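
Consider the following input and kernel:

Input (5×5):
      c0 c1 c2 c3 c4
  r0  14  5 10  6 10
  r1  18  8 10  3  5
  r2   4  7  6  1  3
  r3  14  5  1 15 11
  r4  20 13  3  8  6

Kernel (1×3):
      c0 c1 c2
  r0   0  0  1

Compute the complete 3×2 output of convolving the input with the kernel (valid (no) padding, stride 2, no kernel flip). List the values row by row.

Output[0,0]: The receptive field on the input at this output position is [14 5 10]. Elementwise product with the kernel and sum: 10·1.
Output[0,1]: The receptive field on the input at this output position is [10 6 10]. Elementwise product with the kernel and sum: 10·1.

10 10
6 3
3 6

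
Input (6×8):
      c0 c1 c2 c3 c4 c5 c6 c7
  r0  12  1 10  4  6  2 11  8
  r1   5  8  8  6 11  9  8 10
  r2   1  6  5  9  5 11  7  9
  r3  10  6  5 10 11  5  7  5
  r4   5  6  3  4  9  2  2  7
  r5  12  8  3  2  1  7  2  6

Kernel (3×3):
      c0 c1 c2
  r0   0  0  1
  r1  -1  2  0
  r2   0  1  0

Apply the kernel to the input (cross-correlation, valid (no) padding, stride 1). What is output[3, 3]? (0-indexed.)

The receptive field on the input at this output position is [10 11 5 / 4 9 2 / 2 1 7]. Elementwise product with the kernel and sum: 5·1 + 4·-1 + 9·2 + 1·1.

20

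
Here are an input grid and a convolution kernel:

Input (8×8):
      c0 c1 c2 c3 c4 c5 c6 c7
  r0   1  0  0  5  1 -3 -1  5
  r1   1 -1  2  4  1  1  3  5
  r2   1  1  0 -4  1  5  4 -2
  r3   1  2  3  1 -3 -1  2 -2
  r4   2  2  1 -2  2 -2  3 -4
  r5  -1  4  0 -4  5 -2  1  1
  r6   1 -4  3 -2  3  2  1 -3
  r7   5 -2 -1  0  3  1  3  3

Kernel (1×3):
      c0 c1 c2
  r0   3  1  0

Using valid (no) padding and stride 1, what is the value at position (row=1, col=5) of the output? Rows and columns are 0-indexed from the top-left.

The receptive field on the input at this output position is [1 3 5]. Elementwise product with the kernel and sum: 1·3 + 3·1.

6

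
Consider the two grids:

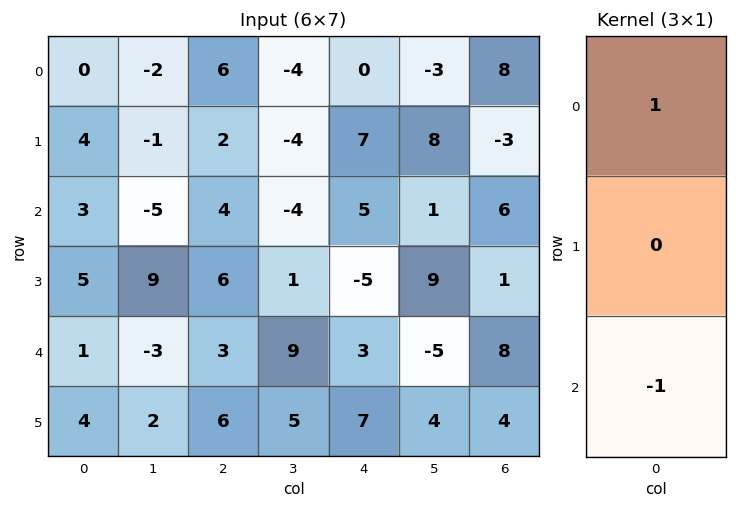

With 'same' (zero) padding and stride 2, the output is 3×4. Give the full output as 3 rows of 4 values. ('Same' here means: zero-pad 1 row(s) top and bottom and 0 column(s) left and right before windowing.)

-4 -2 -7 3
-1 -4 12 -4
1 0 -12 -3

Output[0,0]: The receptive field on the zero-padded input at this output position is [0 / 0 / 4]. Elementwise product with the kernel and sum: 0·1 + 4·-1.
Output[0,1]: The receptive field on the zero-padded input at this output position is [0 / 6 / 2]. Elementwise product with the kernel and sum: 0·1 + 2·-1.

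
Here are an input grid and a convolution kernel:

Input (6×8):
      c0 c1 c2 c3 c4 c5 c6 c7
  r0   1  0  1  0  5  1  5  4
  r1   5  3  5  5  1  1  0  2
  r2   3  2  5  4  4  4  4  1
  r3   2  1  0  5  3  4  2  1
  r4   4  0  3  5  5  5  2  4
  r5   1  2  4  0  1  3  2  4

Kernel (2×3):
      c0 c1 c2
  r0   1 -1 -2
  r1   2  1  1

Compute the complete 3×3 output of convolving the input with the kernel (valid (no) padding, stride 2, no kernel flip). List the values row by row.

17 7 -3
-4 1 4
6 -3 3

Output[0,0]: The receptive field on the input at this output position is [1 0 1 / 5 3 5]. Elementwise product with the kernel and sum: 1·1 + 0·-1 + 1·-2 + 5·2 + 3·1 + 5·1.
Output[0,1]: The receptive field on the input at this output position is [1 0 5 / 5 5 1]. Elementwise product with the kernel and sum: 1·1 + 0·-1 + 5·-2 + 5·2 + 5·1 + 1·1.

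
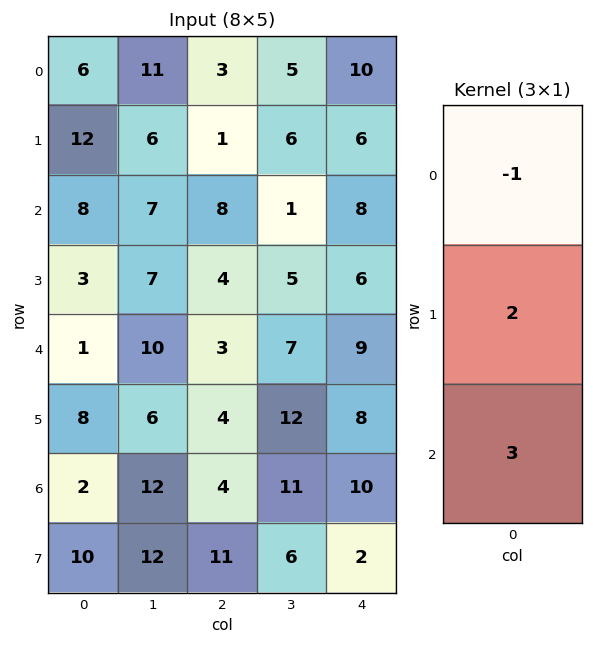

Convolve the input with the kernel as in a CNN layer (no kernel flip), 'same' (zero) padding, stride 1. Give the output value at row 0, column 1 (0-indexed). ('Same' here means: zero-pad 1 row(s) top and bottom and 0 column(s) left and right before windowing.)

40

The receptive field on the zero-padded input at this output position is [0 / 11 / 6]. Elementwise product with the kernel and sum: 0·-1 + 11·2 + 6·3.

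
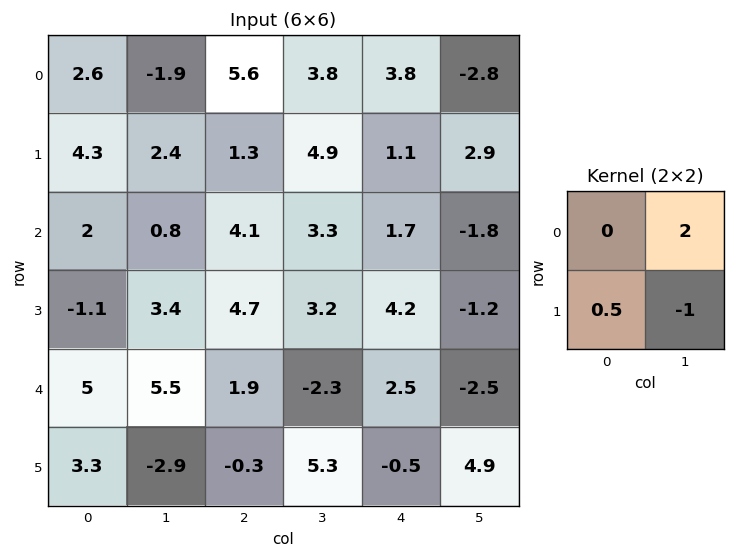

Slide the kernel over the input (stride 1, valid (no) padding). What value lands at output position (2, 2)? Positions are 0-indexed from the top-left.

The receptive field on the input at this output position is [4.1 3.3 / 4.7 3.2]. Elementwise product with the kernel and sum: 3.3·2 + 4.7·0.5 + 3.2·-1.

5.75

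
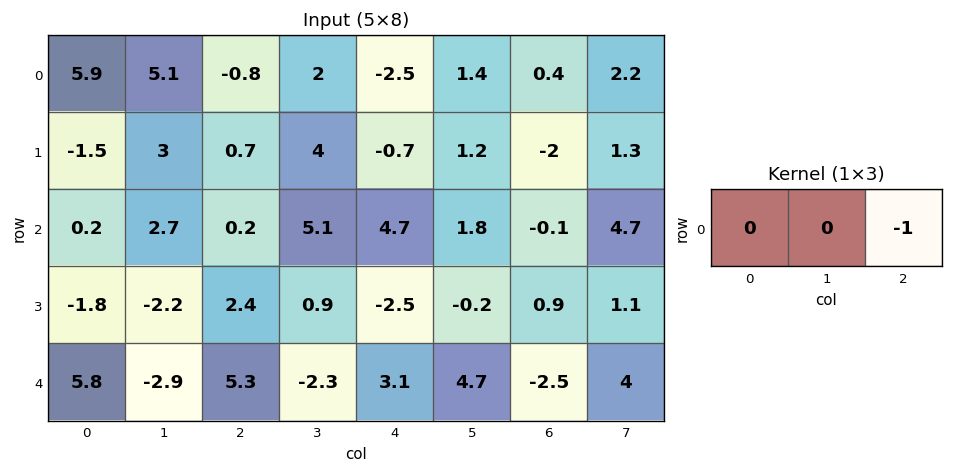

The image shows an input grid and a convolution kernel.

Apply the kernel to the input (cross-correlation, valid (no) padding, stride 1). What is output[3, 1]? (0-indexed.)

The receptive field on the input at this output position is [-2.2 2.4 0.9]. Elementwise product with the kernel and sum: 0.9·-1.

-0.9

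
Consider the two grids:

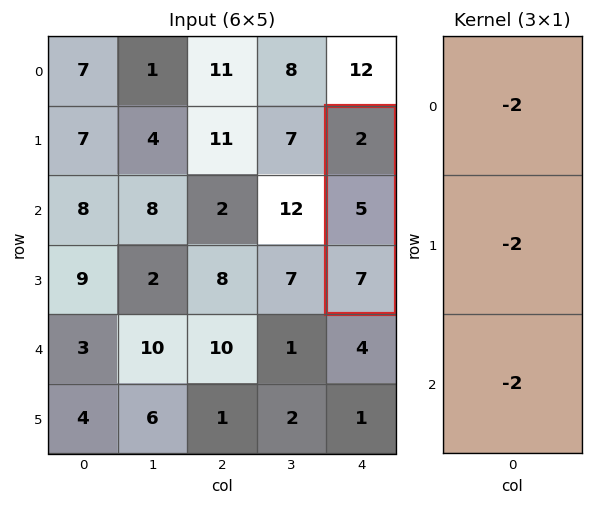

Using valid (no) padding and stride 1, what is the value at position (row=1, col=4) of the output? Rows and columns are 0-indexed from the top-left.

The receptive field on the input at this output position is [2 / 5 / 7]. Elementwise product with the kernel and sum: 2·-2 + 5·-2 + 7·-2.

-28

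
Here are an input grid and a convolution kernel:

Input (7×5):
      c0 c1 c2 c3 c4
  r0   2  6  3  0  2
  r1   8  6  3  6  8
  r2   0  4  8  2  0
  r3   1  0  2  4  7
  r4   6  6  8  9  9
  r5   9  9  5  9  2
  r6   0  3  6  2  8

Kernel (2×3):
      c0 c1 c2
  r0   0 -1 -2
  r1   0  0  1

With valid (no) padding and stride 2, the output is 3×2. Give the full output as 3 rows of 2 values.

Output[0,0]: The receptive field on the input at this output position is [2 6 3 / 8 6 3]. Elementwise product with the kernel and sum: 6·-1 + 3·-2 + 3·1.
Output[0,1]: The receptive field on the input at this output position is [3 0 2 / 3 6 8]. Elementwise product with the kernel and sum: 0·-1 + 2·-2 + 8·1.

-9 4
-18 5
-17 -25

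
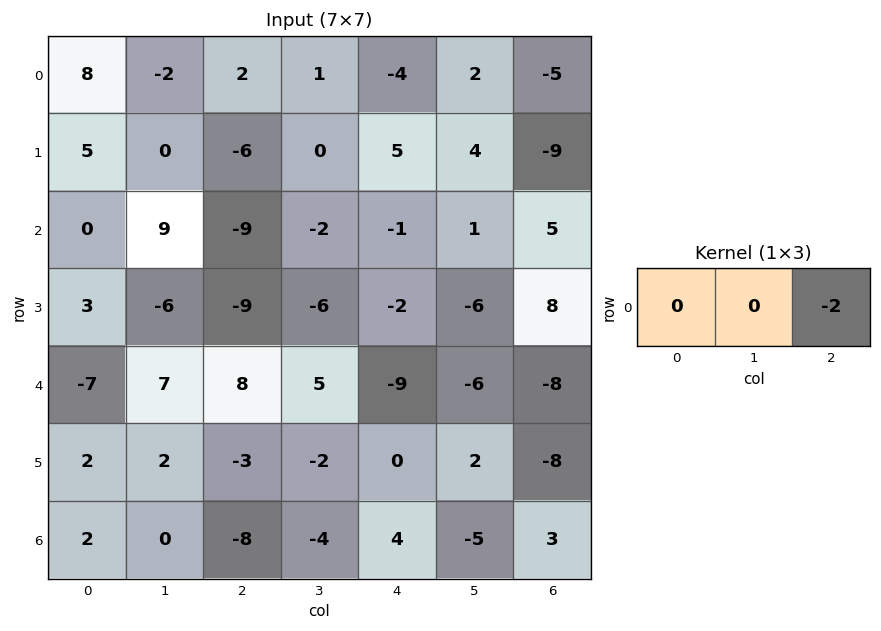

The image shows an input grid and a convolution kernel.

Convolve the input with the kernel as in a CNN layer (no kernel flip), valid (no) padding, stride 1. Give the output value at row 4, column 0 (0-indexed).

The receptive field on the input at this output position is [-7 7 8]. Elementwise product with the kernel and sum: 8·-2.

-16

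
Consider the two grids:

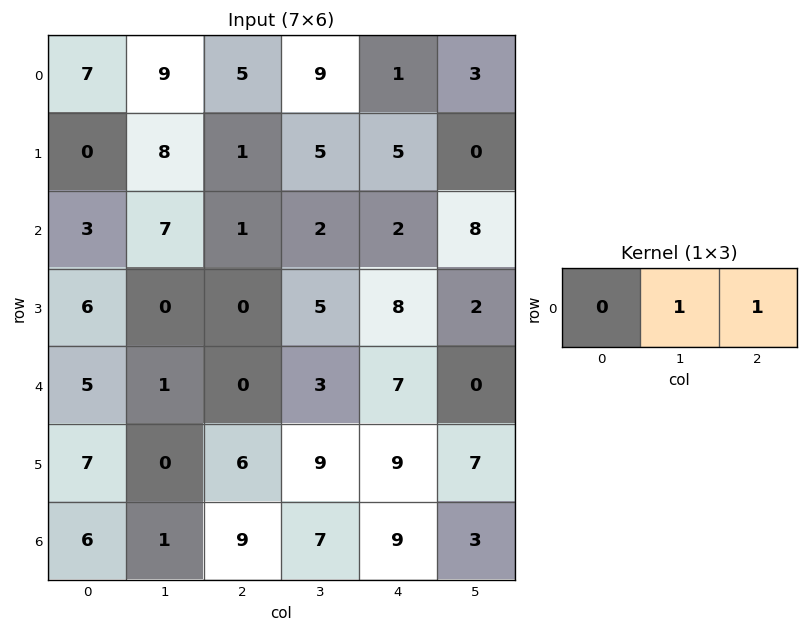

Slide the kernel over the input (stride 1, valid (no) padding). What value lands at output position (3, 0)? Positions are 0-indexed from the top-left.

0

The receptive field on the input at this output position is [6 0 0]. Elementwise product with the kernel and sum: 0·1 + 0·1.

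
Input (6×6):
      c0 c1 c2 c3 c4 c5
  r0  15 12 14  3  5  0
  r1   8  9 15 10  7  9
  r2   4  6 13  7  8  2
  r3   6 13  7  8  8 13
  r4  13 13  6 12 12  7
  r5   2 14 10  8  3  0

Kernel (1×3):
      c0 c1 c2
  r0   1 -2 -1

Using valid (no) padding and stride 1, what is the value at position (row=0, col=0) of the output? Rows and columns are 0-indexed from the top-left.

The receptive field on the input at this output position is [15 12 14]. Elementwise product with the kernel and sum: 15·1 + 12·-2 + 14·-1.

-23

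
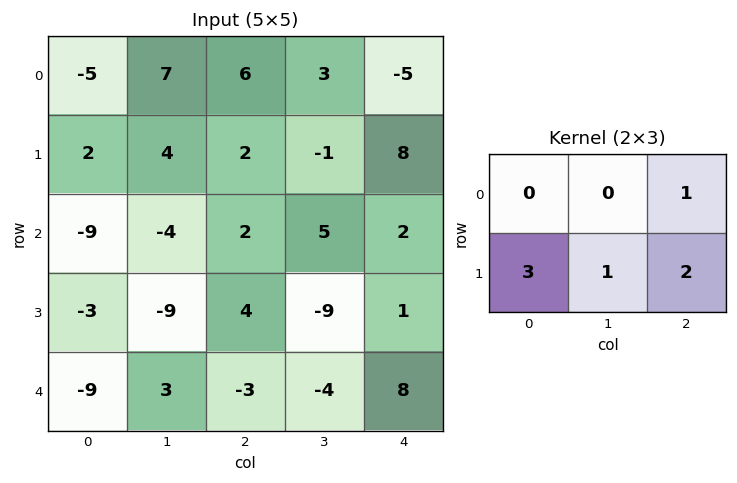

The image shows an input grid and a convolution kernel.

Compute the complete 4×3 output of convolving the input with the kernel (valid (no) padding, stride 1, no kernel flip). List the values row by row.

Output[0,0]: The receptive field on the input at this output position is [-5 7 6 / 2 4 2]. Elementwise product with the kernel and sum: 6·1 + 2·3 + 4·1 + 2·2.
Output[0,1]: The receptive field on the input at this output position is [7 6 3 / 4 2 -1]. Elementwise product with the kernel and sum: 3·1 + 4·3 + 2·1 + -1·2.

20 15 16
-25 -1 23
-8 -36 7
-26 -11 4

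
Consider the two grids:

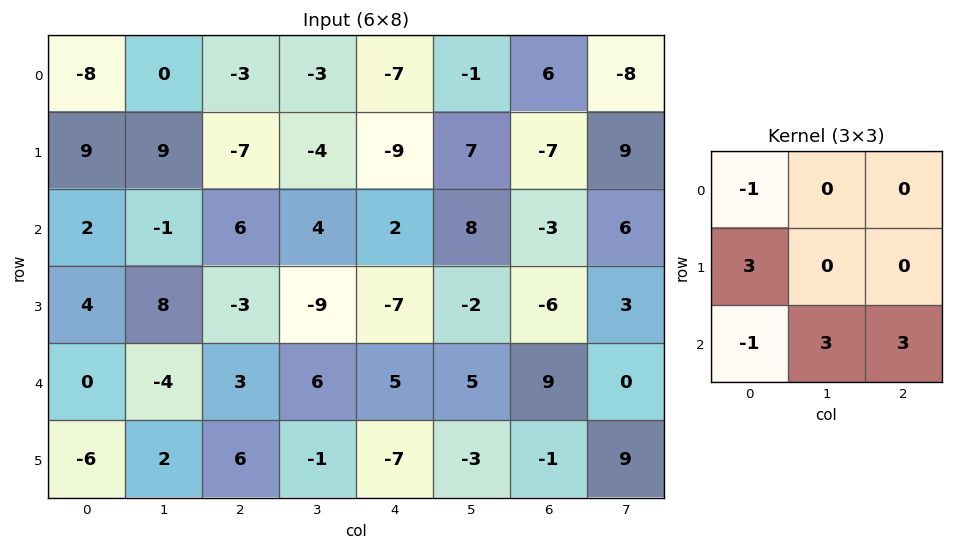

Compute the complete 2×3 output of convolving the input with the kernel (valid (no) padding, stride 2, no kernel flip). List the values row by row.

Output[0,0]: The receptive field on the input at this output position is [-8 0 -3 / 9 9 -7 / 2 -1 6]. Elementwise product with the kernel and sum: -8·-1 + 9·3 + 2·-1 + -1·3 + 6·3.
Output[0,1]: The receptive field on the input at this output position is [-3 -3 -7 / -7 -4 -9 / 6 4 2]. Elementwise product with the kernel and sum: -3·-1 + -7·3 + 6·-1 + 4·3 + 2·3.

48 -6 -7
7 15 14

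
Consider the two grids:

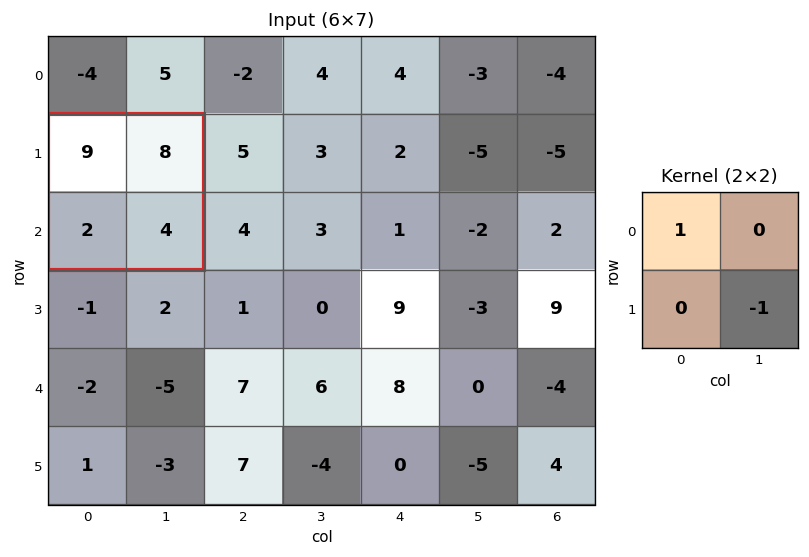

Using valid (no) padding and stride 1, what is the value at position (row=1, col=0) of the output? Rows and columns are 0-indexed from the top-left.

The receptive field on the input at this output position is [9 8 / 2 4]. Elementwise product with the kernel and sum: 9·1 + 4·-1.

5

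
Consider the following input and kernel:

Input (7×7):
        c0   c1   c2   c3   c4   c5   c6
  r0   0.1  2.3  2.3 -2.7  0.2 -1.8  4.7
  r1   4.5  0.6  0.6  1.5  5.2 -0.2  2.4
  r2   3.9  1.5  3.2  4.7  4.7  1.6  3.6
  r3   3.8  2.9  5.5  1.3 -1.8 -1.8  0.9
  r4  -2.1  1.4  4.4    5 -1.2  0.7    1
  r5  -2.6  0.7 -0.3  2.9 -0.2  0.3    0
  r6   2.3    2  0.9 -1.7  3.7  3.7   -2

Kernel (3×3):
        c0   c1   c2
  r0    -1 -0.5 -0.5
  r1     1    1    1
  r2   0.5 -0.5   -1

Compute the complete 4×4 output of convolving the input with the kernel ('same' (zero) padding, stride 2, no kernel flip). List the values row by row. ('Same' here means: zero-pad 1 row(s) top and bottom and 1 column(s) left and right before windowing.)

Output[0,0]: The receptive field on the zero-padded input at this output position is [0 0 0 / 0 0.1 2.3 / 0 4.5 0.6]. Elementwise product with the kernel and sum: 0·-1 + 0·-0.5 + 0·-0.5 + 0·1 + 0.1·1 + 2.3·1 + 0·0.5 + 4.5·-0.5 + 0.6·-1.

-0.45 0.4 -5.95 1.6
-1.95 5.15 10.35 2.85
-3.45 2.1 6.25 3.2
5.25 -0.8 2.75 1.4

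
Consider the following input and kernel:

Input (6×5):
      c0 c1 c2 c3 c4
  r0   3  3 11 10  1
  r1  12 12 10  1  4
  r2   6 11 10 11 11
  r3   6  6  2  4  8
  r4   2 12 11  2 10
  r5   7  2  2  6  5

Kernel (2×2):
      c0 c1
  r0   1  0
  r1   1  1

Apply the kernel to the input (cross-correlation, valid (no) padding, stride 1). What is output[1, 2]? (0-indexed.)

The receptive field on the input at this output position is [10 1 / 10 11]. Elementwise product with the kernel and sum: 10·1 + 10·1 + 11·1.

31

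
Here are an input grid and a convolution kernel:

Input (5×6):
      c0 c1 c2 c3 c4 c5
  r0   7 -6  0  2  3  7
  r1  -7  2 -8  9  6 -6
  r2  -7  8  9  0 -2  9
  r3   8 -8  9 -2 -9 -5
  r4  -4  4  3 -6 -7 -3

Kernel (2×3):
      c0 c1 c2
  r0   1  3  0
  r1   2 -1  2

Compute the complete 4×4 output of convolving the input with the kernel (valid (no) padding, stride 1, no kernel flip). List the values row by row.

-43 24 -7 11
-5 -15 33 47
59 6 11 -11
-22 12 1 -40

Output[0,0]: The receptive field on the input at this output position is [7 -6 0 / -7 2 -8]. Elementwise product with the kernel and sum: 7·1 + -6·3 + -7·2 + 2·-1 + -8·2.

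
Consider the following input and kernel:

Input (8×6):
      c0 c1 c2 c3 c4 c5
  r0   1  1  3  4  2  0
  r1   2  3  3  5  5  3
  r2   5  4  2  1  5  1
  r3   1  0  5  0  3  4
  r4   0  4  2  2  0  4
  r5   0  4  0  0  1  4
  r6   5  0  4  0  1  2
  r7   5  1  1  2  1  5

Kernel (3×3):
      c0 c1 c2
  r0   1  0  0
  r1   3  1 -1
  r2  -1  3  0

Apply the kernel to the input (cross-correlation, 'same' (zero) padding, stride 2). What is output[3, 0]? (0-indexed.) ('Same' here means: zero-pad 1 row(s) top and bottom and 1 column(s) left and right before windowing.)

The receptive field on the zero-padded input at this output position is [0 0 4 / 0 5 0 / 0 5 1]. Elementwise product with the kernel and sum: 0·1 + 0·3 + 5·1 + 0·-1 + 0·-1 + 5·3.

20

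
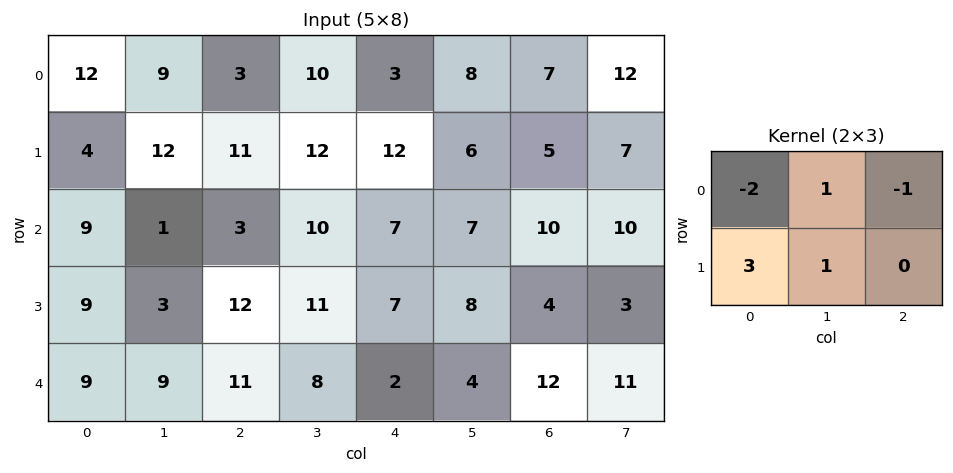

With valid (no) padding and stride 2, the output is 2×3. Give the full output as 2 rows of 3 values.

Output[0,0]: The receptive field on the input at this output position is [12 9 3 / 4 12 11]. Elementwise product with the kernel and sum: 12·-2 + 9·1 + 3·-1 + 4·3 + 12·1.
Output[0,1]: The receptive field on the input at this output position is [3 10 3 / 11 12 12]. Elementwise product with the kernel and sum: 3·-2 + 10·1 + 3·-1 + 11·3 + 12·1.

6 46 37
10 44 12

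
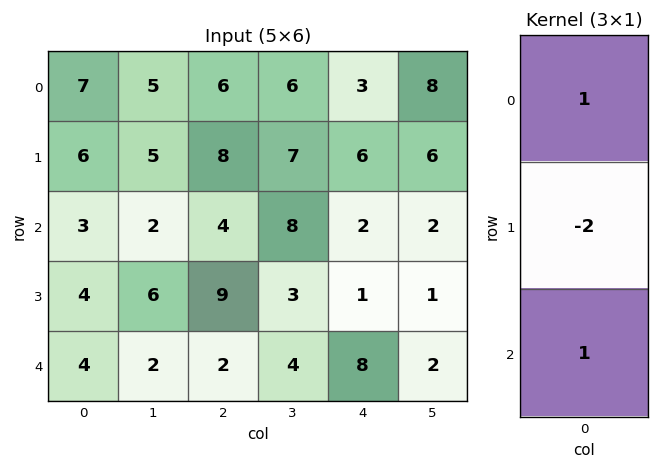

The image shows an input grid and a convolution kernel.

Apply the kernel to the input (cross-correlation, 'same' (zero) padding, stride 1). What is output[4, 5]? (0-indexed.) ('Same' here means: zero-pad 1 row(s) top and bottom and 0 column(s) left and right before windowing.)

-3

The receptive field on the zero-padded input at this output position is [1 / 2 / 0]. Elementwise product with the kernel and sum: 1·1 + 2·-2 + 0·1.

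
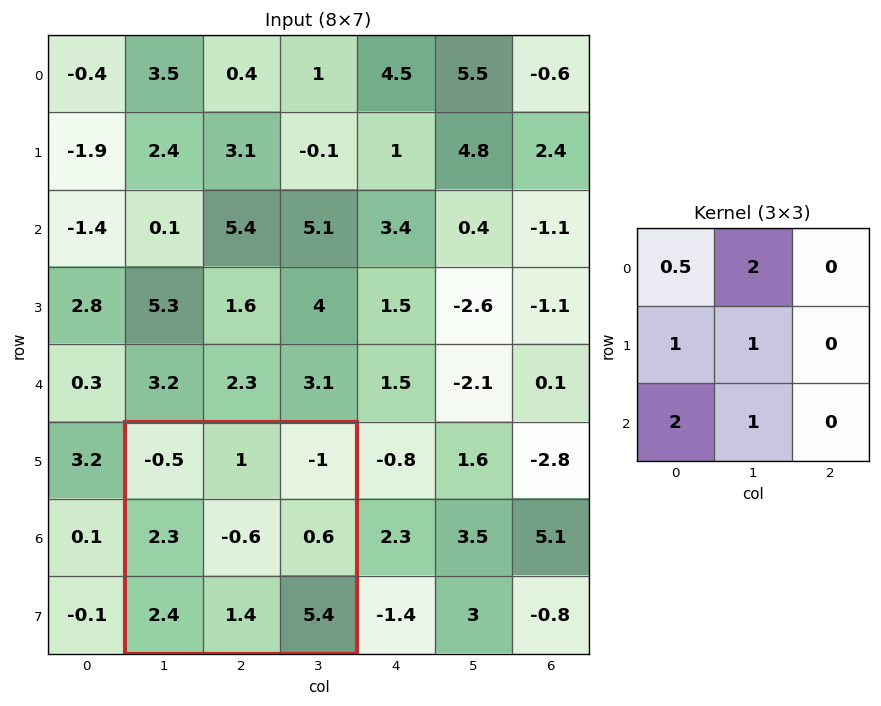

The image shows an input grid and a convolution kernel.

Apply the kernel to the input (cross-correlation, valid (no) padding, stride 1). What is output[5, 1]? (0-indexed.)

9.65

The receptive field on the input at this output position is [-0.5 1 -1 / 2.3 -0.6 0.6 / 2.4 1.4 5.4]. Elementwise product with the kernel and sum: -0.5·0.5 + 1·2 + 2.3·1 + -0.6·1 + 2.4·2 + 1.4·1.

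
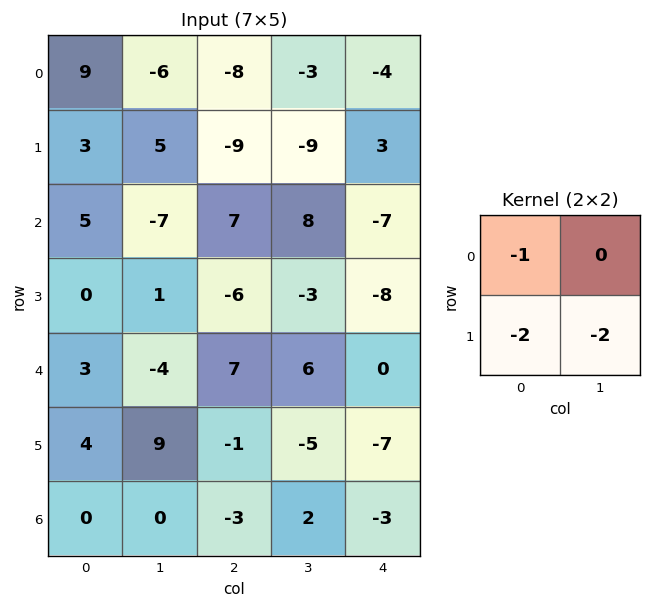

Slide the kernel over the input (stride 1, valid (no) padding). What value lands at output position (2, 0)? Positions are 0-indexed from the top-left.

The receptive field on the input at this output position is [5 -7 / 0 1]. Elementwise product with the kernel and sum: 5·-1 + 0·-2 + 1·-2.

-7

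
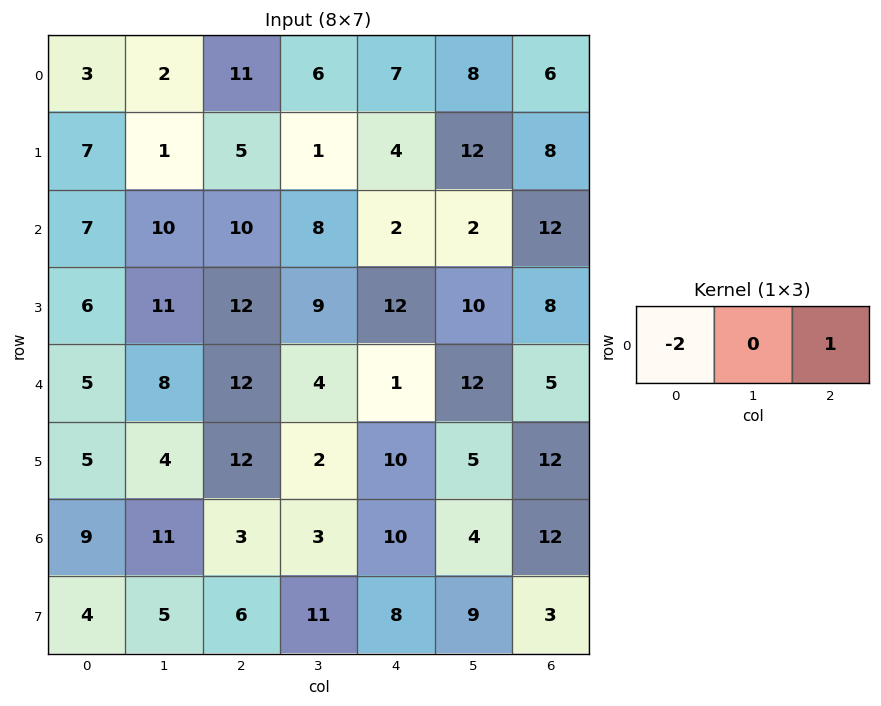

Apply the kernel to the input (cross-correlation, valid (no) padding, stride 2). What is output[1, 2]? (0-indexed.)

8

The receptive field on the input at this output position is [2 2 12]. Elementwise product with the kernel and sum: 2·-2 + 12·1.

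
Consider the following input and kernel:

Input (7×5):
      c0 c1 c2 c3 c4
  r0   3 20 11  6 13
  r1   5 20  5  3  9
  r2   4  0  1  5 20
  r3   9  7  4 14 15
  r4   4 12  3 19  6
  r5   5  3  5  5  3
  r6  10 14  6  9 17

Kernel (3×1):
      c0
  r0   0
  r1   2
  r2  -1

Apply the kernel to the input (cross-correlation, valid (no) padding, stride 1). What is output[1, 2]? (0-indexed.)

The receptive field on the input at this output position is [5 / 1 / 4]. Elementwise product with the kernel and sum: 1·2 + 4·-1.

-2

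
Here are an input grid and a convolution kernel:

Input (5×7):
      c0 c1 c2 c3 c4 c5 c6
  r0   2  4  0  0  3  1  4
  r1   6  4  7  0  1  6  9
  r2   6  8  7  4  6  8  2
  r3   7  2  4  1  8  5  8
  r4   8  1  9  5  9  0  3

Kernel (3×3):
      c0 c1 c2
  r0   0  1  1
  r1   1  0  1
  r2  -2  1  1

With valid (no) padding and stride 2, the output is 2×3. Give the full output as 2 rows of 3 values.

20 7 13
20 18 11

Output[0,0]: The receptive field on the input at this output position is [2 4 0 / 6 4 7 / 6 8 7]. Elementwise product with the kernel and sum: 4·1 + 0·1 + 6·1 + 7·1 + 6·-2 + 8·1 + 7·1.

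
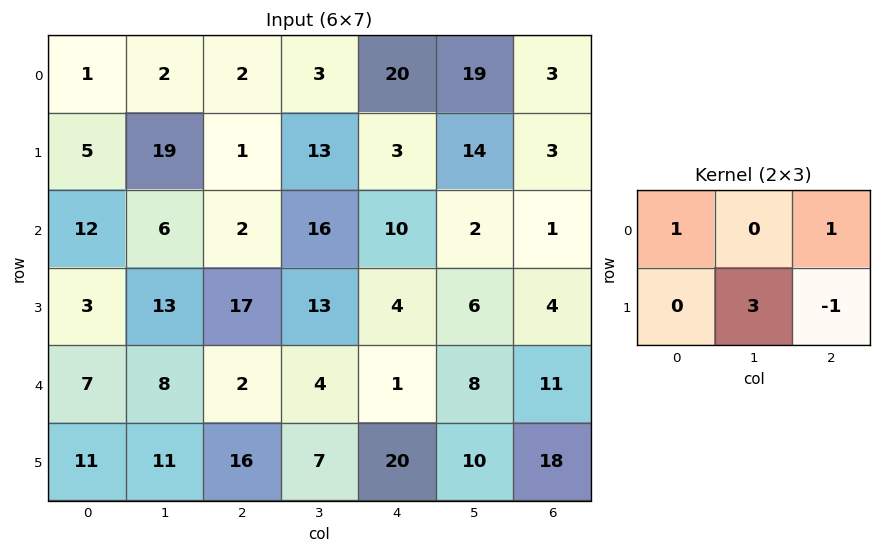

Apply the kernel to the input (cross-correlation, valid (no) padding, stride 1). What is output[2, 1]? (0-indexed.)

60

The receptive field on the input at this output position is [6 2 16 / 13 17 13]. Elementwise product with the kernel and sum: 6·1 + 16·1 + 17·3 + 13·-1.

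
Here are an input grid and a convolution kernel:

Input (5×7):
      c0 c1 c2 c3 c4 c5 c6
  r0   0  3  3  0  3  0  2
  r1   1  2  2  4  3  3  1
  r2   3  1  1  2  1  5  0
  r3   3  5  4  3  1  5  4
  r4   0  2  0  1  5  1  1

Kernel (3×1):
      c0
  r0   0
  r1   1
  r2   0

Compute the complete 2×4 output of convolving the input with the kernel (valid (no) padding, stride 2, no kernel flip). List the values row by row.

1 2 3 1
3 4 1 4

Output[0,0]: The receptive field on the input at this output position is [0 / 1 / 3]. Elementwise product with the kernel and sum: 1·1.
Output[0,1]: The receptive field on the input at this output position is [3 / 2 / 1]. Elementwise product with the kernel and sum: 2·1.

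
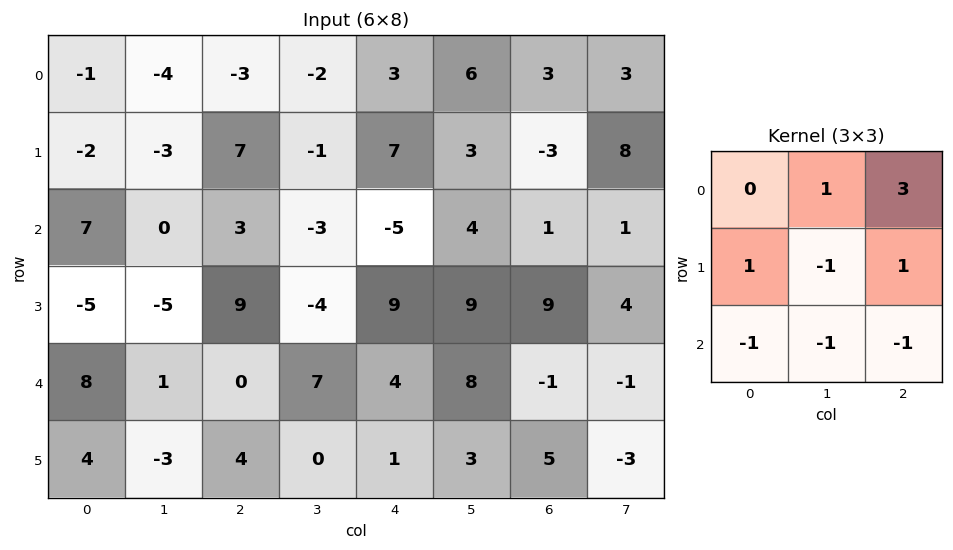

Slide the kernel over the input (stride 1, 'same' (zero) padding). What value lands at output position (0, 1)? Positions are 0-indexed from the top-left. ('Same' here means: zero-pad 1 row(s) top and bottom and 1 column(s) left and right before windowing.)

The receptive field on the zero-padded input at this output position is [0 0 0 / -1 -4 -3 / -2 -3 7]. Elementwise product with the kernel and sum: 0·1 + 0·3 + -1·1 + -4·-1 + -3·1 + -2·-1 + -3·-1 + 7·-1.

-2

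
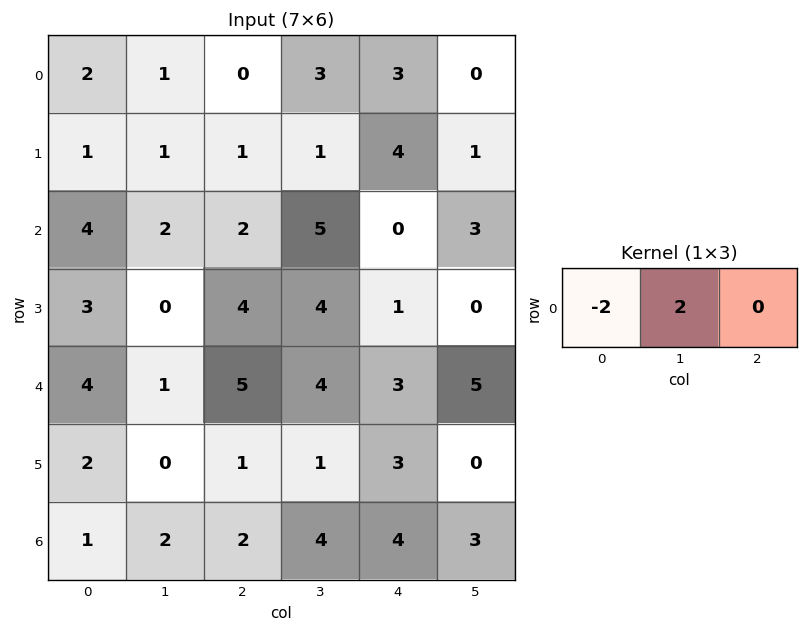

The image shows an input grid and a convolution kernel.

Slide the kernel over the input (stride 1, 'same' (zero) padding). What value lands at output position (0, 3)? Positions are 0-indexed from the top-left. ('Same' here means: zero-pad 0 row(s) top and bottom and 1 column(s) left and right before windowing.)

6

The receptive field on the zero-padded input at this output position is [0 3 3]. Elementwise product with the kernel and sum: 0·-2 + 3·2.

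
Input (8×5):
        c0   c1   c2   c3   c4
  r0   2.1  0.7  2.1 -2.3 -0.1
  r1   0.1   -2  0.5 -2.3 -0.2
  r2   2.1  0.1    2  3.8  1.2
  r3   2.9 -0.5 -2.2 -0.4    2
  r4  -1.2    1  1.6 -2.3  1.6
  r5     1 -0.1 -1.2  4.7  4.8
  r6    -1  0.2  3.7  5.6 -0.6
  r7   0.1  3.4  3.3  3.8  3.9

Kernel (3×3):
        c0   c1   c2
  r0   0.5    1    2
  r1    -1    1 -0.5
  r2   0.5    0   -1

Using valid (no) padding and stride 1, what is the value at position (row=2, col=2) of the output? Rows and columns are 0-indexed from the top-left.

7.2

The receptive field on the input at this output position is [2 3.8 1.2 / -2.2 -0.4 2 / 1.6 -2.3 1.6]. Elementwise product with the kernel and sum: 2·0.5 + 3.8·1 + 1.2·2 + -2.2·-1 + -0.4·1 + 2·-0.5 + 1.6·0.5 + 1.6·-1.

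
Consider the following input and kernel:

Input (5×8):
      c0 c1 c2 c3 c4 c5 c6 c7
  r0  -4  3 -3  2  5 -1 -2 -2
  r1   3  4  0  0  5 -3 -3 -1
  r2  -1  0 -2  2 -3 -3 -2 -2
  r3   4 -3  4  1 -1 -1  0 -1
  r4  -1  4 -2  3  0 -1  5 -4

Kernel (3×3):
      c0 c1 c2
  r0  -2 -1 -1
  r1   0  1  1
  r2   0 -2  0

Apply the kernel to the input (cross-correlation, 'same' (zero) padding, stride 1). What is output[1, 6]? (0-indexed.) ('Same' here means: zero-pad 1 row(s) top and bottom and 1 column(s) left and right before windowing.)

The receptive field on the zero-padded input at this output position is [-1 -2 -2 / -3 -3 -1 / -3 -2 -2]. Elementwise product with the kernel and sum: -1·-2 + -2·-1 + -2·-1 + -3·1 + -1·1 + -2·-2.

6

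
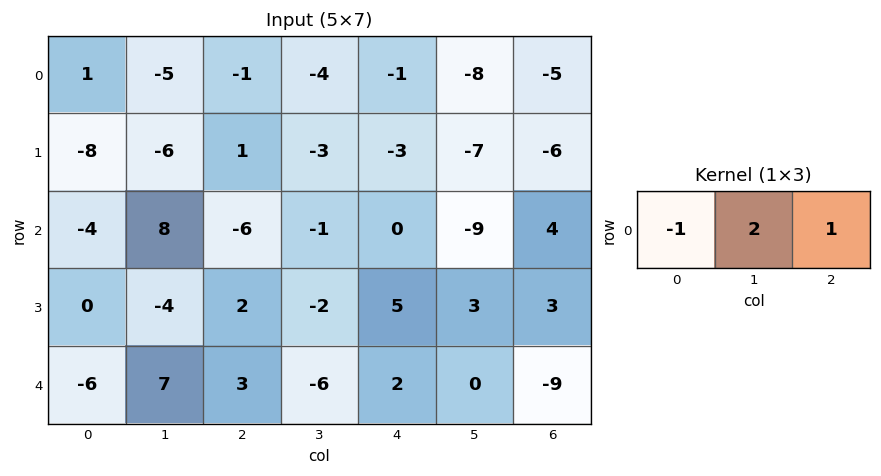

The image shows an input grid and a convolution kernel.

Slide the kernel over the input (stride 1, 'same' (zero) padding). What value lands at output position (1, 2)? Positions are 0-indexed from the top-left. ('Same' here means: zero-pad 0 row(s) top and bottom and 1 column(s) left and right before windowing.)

The receptive field on the zero-padded input at this output position is [-6 1 -3]. Elementwise product with the kernel and sum: -6·-1 + 1·2 + -3·1.

5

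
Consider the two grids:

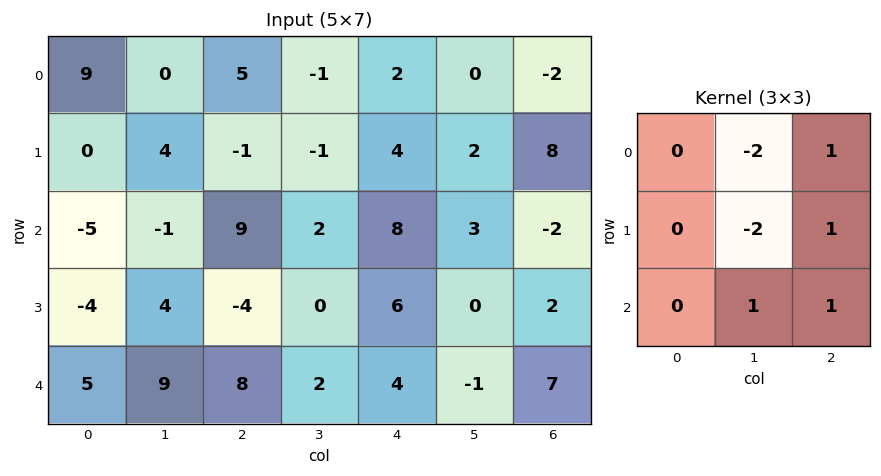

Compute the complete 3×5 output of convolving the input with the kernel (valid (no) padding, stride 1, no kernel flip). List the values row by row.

Output[0,0]: The receptive field on the input at this output position is [9 0 5 / 0 4 -1 / -5 -1 9]. Elementwise product with the kernel and sum: 0·-2 + 5·1 + 4·-2 + -1·1 + -1·1 + 9·1.

4 1 20 1 3
2 -19 16 -13 -2
16 2 16 -22 0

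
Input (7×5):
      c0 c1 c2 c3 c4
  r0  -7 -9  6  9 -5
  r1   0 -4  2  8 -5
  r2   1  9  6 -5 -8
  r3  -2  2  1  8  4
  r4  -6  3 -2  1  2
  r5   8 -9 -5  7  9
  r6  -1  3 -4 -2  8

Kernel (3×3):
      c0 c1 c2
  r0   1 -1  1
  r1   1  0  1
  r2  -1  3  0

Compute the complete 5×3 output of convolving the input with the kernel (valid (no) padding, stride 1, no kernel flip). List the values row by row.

36 7 -32
21 7 10
12 -1 13
-46 7 23
2 -11 1

Output[0,0]: The receptive field on the input at this output position is [-7 -9 6 / 0 -4 2 / 1 9 6]. Elementwise product with the kernel and sum: -7·1 + -9·-1 + 6·1 + 0·1 + 2·1 + 1·-1 + 9·3.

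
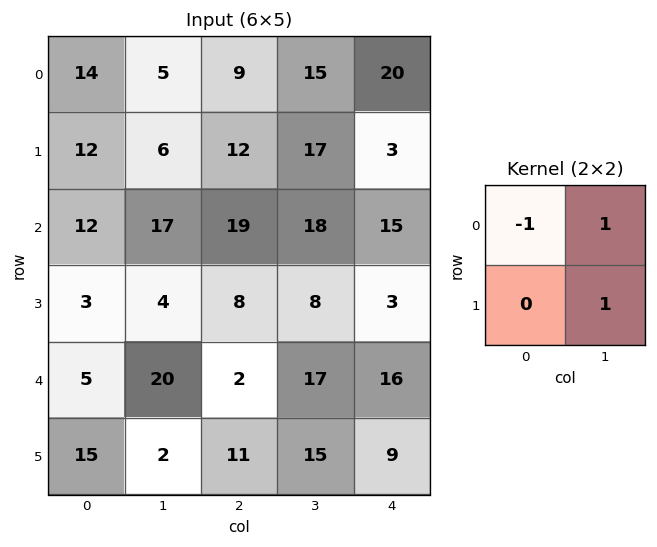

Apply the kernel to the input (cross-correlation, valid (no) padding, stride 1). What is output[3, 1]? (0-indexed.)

6

The receptive field on the input at this output position is [4 8 / 20 2]. Elementwise product with the kernel and sum: 4·-1 + 8·1 + 2·1.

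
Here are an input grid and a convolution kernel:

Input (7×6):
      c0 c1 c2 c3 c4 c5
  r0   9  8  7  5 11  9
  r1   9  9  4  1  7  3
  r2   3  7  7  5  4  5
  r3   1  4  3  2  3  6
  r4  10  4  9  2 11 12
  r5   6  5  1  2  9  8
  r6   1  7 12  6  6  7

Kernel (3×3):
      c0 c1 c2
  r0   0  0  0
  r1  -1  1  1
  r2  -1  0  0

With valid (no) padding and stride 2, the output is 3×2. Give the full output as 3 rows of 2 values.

1 -3
-4 -7
-1 -2

Output[0,0]: The receptive field on the input at this output position is [9 8 7 / 9 9 4 / 3 7 7]. Elementwise product with the kernel and sum: 9·-1 + 9·1 + 4·1 + 3·-1.
Output[0,1]: The receptive field on the input at this output position is [7 5 11 / 4 1 7 / 7 5 4]. Elementwise product with the kernel and sum: 4·-1 + 1·1 + 7·1 + 7·-1.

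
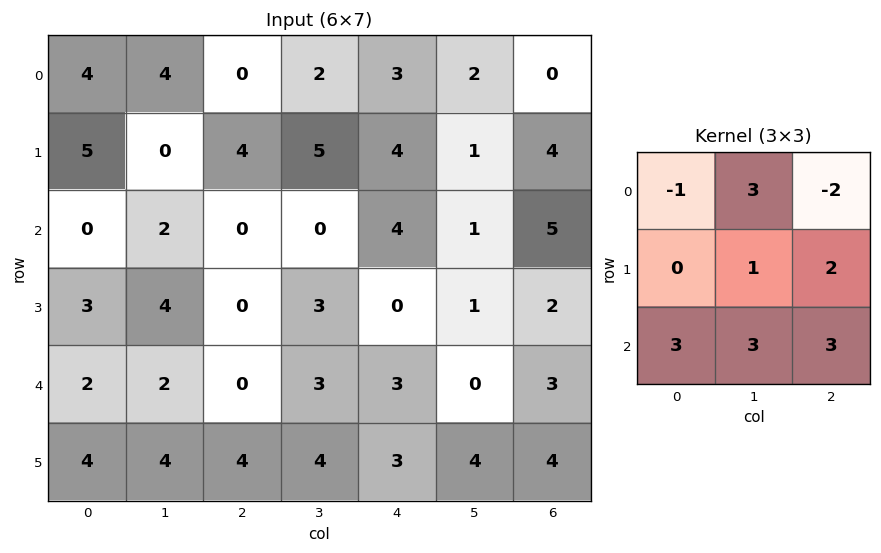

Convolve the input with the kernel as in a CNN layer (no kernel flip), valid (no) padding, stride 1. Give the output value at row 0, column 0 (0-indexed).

The receptive field on the input at this output position is [4 4 0 / 5 0 4 / 0 2 0]. Elementwise product with the kernel and sum: 4·-1 + 4·3 + 0·-2 + 0·1 + 4·2 + 0·3 + 2·3 + 0·3.

22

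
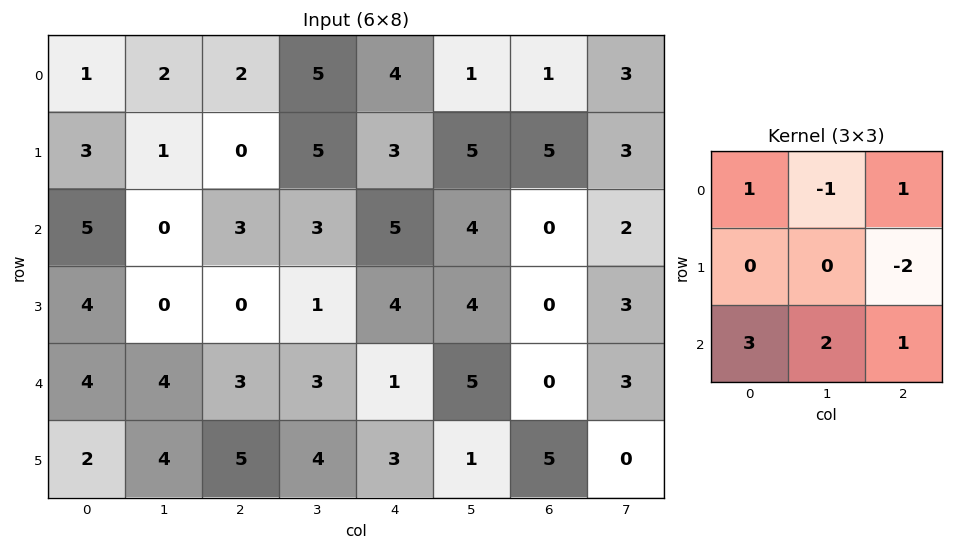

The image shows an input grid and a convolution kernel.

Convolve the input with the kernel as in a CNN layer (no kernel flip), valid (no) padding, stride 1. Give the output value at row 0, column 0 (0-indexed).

19

The receptive field on the input at this output position is [1 2 2 / 3 1 0 / 5 0 3]. Elementwise product with the kernel and sum: 1·1 + 2·-1 + 2·1 + 0·-2 + 5·3 + 0·2 + 3·1.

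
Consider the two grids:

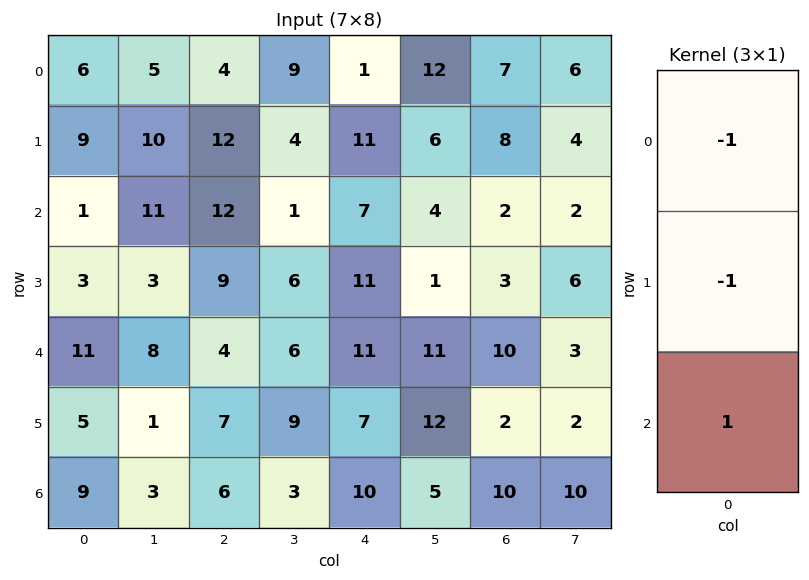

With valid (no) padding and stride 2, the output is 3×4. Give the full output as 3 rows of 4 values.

-14 -4 -5 -13
7 -17 -7 5
-7 -5 -8 -2

Output[0,0]: The receptive field on the input at this output position is [6 / 9 / 1]. Elementwise product with the kernel and sum: 6·-1 + 9·-1 + 1·1.
Output[0,1]: The receptive field on the input at this output position is [4 / 12 / 12]. Elementwise product with the kernel and sum: 4·-1 + 12·-1 + 12·1.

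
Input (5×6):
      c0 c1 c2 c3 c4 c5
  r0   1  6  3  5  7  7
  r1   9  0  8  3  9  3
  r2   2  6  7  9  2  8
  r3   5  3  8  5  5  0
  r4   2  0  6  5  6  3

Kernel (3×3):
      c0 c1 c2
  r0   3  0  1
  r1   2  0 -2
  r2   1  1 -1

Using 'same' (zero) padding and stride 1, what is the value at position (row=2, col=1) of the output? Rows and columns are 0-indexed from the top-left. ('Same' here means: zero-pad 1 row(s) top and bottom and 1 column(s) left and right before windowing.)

25

The receptive field on the zero-padded input at this output position is [9 0 8 / 2 6 7 / 5 3 8]. Elementwise product with the kernel and sum: 9·3 + 8·1 + 2·2 + 7·-2 + 5·1 + 3·1 + 8·-1.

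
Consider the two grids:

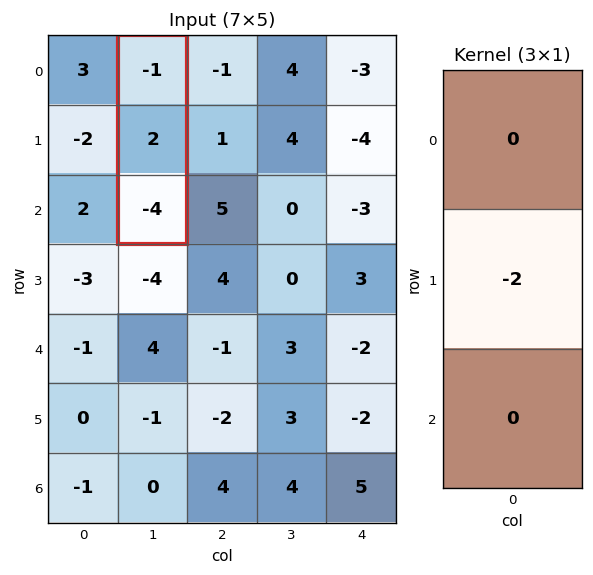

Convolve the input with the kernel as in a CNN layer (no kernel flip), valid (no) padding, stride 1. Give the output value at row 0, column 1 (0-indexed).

The receptive field on the input at this output position is [-1 / 2 / -4]. Elementwise product with the kernel and sum: 2·-2.

-4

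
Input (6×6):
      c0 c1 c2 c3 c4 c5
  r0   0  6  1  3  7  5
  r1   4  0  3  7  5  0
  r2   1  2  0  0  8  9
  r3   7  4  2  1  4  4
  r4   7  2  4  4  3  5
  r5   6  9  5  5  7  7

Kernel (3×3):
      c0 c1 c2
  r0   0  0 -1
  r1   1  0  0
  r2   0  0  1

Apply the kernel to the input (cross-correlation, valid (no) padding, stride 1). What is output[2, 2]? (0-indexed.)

The receptive field on the input at this output position is [0 0 8 / 2 1 4 / 4 4 3]. Elementwise product with the kernel and sum: 8·-1 + 2·1 + 3·1.

-3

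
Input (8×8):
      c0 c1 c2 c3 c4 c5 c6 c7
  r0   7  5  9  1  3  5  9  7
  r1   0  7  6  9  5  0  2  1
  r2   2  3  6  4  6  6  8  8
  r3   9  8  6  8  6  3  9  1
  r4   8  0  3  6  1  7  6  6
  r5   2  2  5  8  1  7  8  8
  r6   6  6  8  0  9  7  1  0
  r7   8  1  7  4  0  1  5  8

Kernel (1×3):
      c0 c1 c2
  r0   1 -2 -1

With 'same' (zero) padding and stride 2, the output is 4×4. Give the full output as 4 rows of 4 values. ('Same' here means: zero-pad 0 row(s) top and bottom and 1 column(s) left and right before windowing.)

-19 -14 -10 -20
-7 -13 -14 -18
-16 -12 -3 -11
-18 -10 -25 5

Output[0,0]: The receptive field on the zero-padded input at this output position is [0 7 5]. Elementwise product with the kernel and sum: 0·1 + 7·-2 + 5·-1.
Output[0,1]: The receptive field on the zero-padded input at this output position is [5 9 1]. Elementwise product with the kernel and sum: 5·1 + 9·-2 + 1·-1.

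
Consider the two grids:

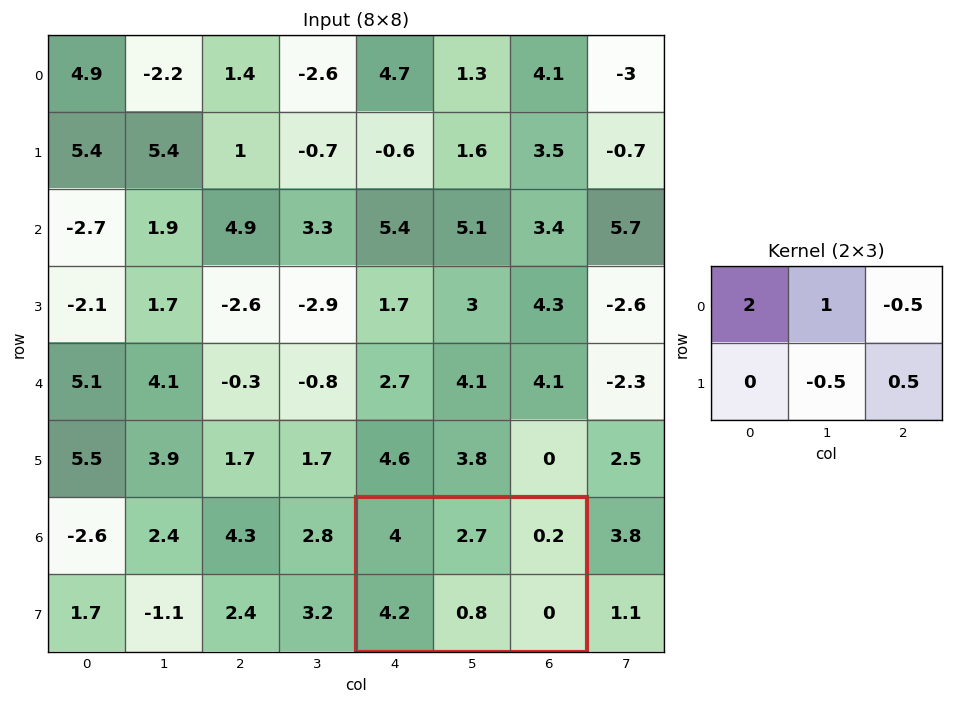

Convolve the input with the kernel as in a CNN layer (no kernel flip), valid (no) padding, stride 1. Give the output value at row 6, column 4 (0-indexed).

The receptive field on the input at this output position is [4 2.7 0.2 / 4.2 0.8 0]. Elementwise product with the kernel and sum: 4·2 + 2.7·1 + 0.2·-0.5 + 0.8·-0.5 + 0·0.5.

10.2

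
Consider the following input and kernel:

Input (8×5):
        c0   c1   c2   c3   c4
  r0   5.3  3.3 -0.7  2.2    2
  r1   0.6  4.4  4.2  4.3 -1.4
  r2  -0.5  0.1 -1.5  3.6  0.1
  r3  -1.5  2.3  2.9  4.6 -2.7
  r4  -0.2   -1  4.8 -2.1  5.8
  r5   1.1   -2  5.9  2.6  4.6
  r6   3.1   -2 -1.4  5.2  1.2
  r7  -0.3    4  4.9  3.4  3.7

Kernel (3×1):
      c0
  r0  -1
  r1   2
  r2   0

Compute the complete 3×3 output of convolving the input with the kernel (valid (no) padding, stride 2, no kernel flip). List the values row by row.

-4.1 9.1 -4.8
-2.5 7.3 -5.5
2.4 7 3.4

Output[0,0]: The receptive field on the input at this output position is [5.3 / 0.6 / -0.5]. Elementwise product with the kernel and sum: 5.3·-1 + 0.6·2.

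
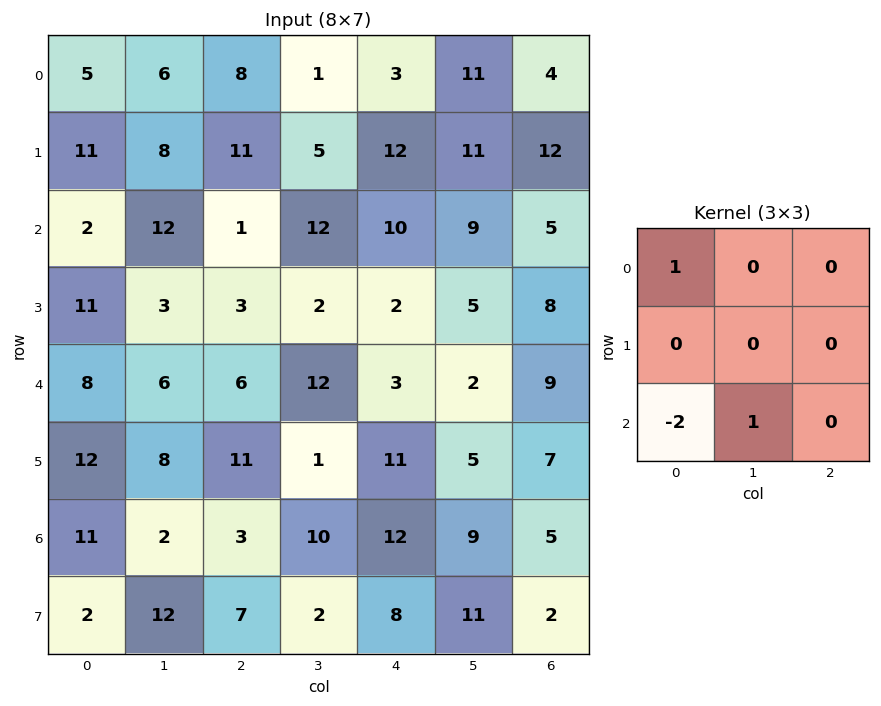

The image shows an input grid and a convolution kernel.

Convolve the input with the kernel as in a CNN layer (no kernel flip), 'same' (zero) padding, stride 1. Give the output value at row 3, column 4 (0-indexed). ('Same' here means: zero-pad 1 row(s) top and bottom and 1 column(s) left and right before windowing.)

-9

The receptive field on the zero-padded input at this output position is [12 10 9 / 2 2 5 / 12 3 2]. Elementwise product with the kernel and sum: 12·1 + 12·-2 + 3·1.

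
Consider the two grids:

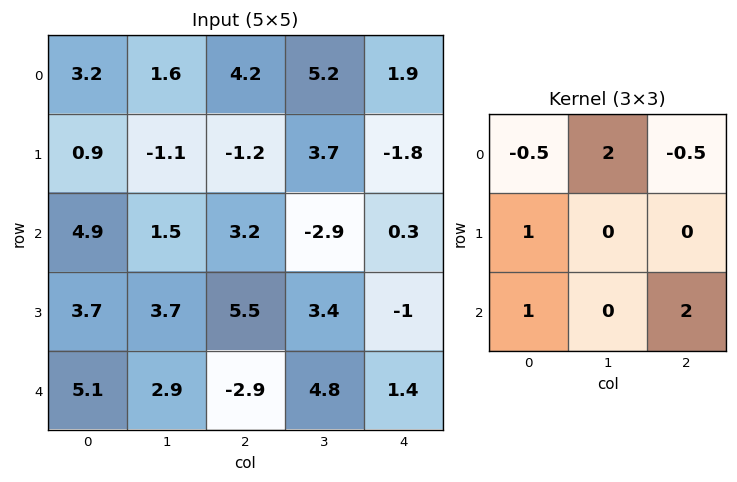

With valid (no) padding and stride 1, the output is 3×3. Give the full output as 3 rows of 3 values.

11.7 -0.4 9.95
17.55 8.3 15.6
1.95 23.3 -2.15

Output[0,0]: The receptive field on the input at this output position is [3.2 1.6 4.2 / 0.9 -1.1 -1.2 / 4.9 1.5 3.2]. Elementwise product with the kernel and sum: 3.2·-0.5 + 1.6·2 + 4.2·-0.5 + 0.9·1 + 4.9·1 + 3.2·2.
Output[0,1]: The receptive field on the input at this output position is [1.6 4.2 5.2 / -1.1 -1.2 3.7 / 1.5 3.2 -2.9]. Elementwise product with the kernel and sum: 1.6·-0.5 + 4.2·2 + 5.2·-0.5 + -1.1·1 + 1.5·1 + -2.9·2.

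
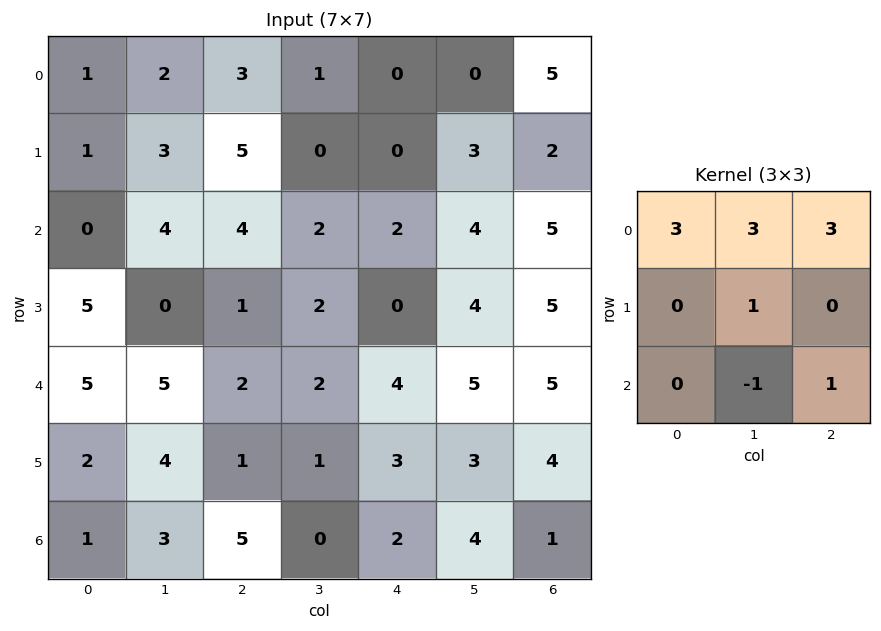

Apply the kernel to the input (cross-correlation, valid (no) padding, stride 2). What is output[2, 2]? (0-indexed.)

The receptive field on the input at this output position is [4 5 5 / 3 3 4 / 2 4 1]. Elementwise product with the kernel and sum: 4·3 + 5·3 + 5·3 + 3·1 + 4·-1 + 1·1.

42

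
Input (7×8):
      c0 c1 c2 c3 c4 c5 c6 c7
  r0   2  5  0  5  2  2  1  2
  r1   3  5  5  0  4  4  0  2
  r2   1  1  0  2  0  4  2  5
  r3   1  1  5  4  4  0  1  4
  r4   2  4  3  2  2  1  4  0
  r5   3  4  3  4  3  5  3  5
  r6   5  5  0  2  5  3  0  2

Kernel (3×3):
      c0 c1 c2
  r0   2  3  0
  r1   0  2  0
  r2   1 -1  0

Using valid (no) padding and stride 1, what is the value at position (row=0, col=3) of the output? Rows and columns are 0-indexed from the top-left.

26

The receptive field on the input at this output position is [5 2 2 / 0 4 4 / 2 0 4]. Elementwise product with the kernel and sum: 5·2 + 2·3 + 4·2 + 2·1 + 0·-1.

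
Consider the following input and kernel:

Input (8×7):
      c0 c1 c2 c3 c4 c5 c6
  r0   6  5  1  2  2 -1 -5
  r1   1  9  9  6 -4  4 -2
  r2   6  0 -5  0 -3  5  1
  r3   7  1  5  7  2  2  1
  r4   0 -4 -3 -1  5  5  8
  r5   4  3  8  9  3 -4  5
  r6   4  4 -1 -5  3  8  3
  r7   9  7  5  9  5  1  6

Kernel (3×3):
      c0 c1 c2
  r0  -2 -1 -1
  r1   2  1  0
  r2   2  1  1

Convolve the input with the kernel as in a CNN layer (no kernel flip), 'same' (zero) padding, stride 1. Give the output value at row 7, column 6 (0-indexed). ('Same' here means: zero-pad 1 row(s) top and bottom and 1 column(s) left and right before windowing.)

The receptive field on the zero-padded input at this output position is [8 3 0 / 1 6 0 / 0 0 0]. Elementwise product with the kernel and sum: 8·-2 + 3·-1 + 0·-1 + 1·2 + 6·1 + 0·2 + 0·1 + 0·1.

-11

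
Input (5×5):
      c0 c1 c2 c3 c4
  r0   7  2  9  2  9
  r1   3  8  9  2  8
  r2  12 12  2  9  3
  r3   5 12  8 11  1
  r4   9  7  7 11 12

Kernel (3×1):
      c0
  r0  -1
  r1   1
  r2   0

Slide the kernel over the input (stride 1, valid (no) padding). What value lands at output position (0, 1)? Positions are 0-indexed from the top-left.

The receptive field on the input at this output position is [2 / 8 / 12]. Elementwise product with the kernel and sum: 2·-1 + 8·1.

6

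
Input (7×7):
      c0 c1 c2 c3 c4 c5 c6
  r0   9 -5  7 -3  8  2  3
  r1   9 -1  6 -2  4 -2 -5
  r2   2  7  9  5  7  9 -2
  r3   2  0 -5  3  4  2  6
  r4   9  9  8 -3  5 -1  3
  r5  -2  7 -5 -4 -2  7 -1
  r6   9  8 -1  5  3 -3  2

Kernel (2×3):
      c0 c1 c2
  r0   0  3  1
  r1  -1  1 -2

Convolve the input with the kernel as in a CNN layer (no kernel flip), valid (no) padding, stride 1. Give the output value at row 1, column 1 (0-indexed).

The receptive field on the input at this output position is [-1 6 -2 / 7 9 5]. Elementwise product with the kernel and sum: 6·3 + -2·1 + 7·-1 + 9·1 + 5·-2.

8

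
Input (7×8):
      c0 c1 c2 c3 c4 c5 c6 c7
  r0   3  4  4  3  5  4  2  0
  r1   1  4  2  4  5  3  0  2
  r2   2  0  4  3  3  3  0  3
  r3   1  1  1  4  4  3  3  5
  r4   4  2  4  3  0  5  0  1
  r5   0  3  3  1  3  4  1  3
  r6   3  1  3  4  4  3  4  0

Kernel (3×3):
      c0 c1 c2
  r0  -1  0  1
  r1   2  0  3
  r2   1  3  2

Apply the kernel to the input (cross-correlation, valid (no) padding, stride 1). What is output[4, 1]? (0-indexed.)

The receptive field on the input at this output position is [2 4 3 / 3 3 1 / 1 3 4]. Elementwise product with the kernel and sum: 2·-1 + 3·1 + 3·2 + 1·3 + 1·1 + 3·3 + 4·2.

28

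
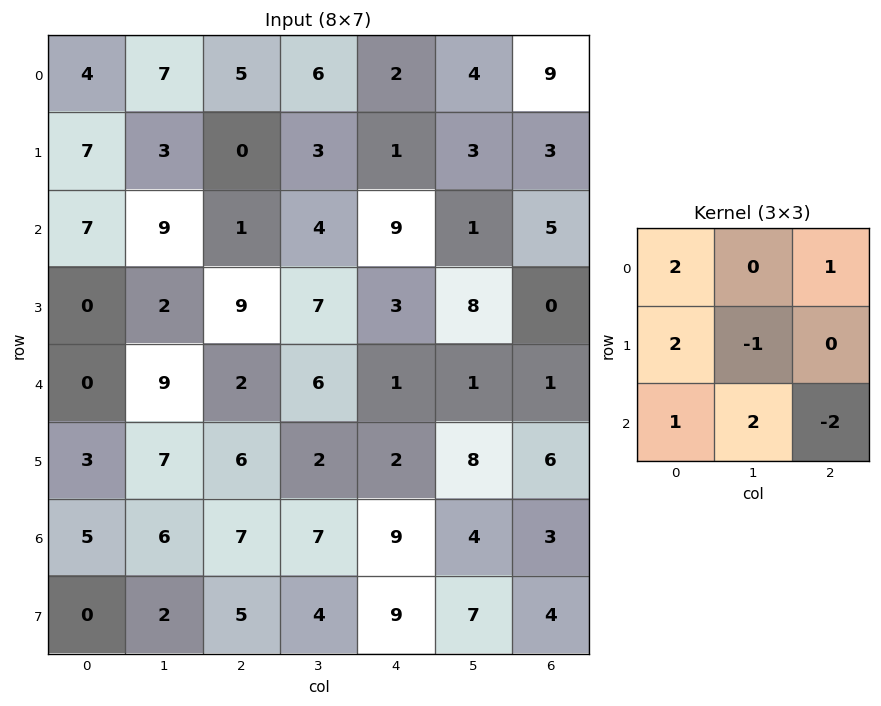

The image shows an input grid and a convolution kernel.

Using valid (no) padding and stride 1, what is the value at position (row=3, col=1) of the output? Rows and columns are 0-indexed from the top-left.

42

The receptive field on the input at this output position is [2 9 7 / 9 2 6 / 7 6 2]. Elementwise product with the kernel and sum: 2·2 + 7·1 + 9·2 + 2·-1 + 7·1 + 6·2 + 2·-2.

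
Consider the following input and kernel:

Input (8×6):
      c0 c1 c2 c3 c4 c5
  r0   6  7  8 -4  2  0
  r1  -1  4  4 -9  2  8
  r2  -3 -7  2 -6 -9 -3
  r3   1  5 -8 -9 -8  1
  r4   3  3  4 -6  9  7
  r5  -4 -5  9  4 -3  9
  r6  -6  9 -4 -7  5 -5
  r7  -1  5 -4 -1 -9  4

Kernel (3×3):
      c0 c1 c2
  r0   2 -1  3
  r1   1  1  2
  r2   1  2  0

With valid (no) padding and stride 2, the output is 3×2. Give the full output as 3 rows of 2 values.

Output[0,0]: The receptive field on the input at this output position is [6 7 8 / -1 4 4 / -3 -7 2]. Elementwise product with the kernel and sum: 6·2 + 7·-1 + 8·3 + -1·1 + 4·1 + 4·2 + -3·1 + -7·2.

23 15
6 -58
36 30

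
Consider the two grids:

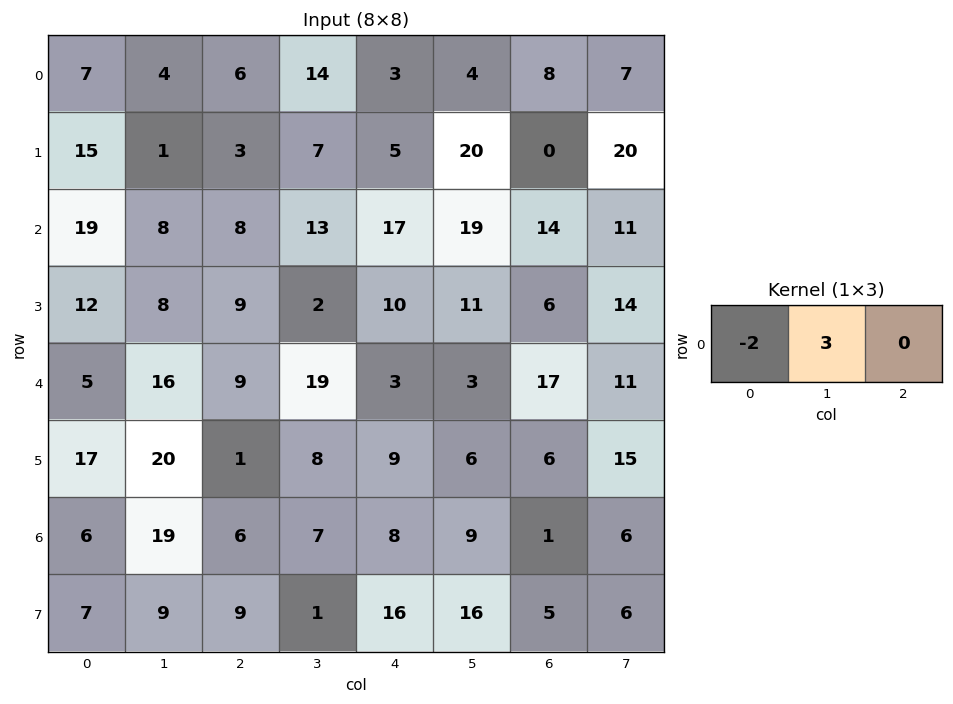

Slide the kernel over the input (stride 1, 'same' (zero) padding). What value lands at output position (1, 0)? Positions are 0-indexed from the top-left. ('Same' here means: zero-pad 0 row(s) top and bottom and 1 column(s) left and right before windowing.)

45

The receptive field on the zero-padded input at this output position is [0 15 1]. Elementwise product with the kernel and sum: 0·-2 + 15·3.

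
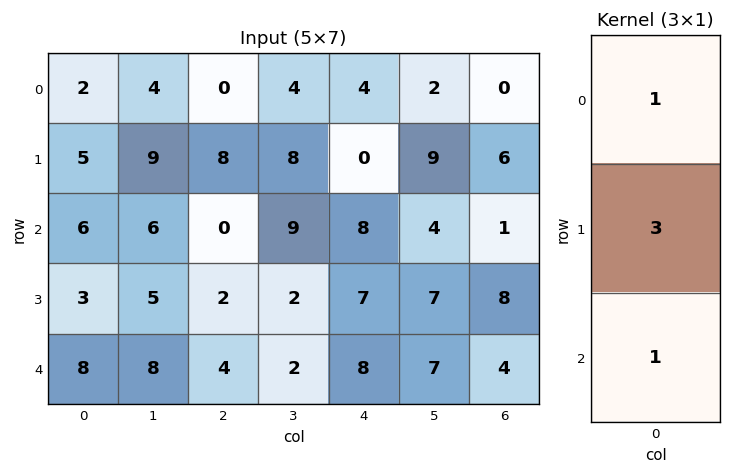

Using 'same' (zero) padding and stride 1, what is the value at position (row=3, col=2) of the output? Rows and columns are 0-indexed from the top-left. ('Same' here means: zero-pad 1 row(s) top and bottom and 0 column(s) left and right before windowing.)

10

The receptive field on the zero-padded input at this output position is [0 / 2 / 4]. Elementwise product with the kernel and sum: 0·1 + 2·3 + 4·1.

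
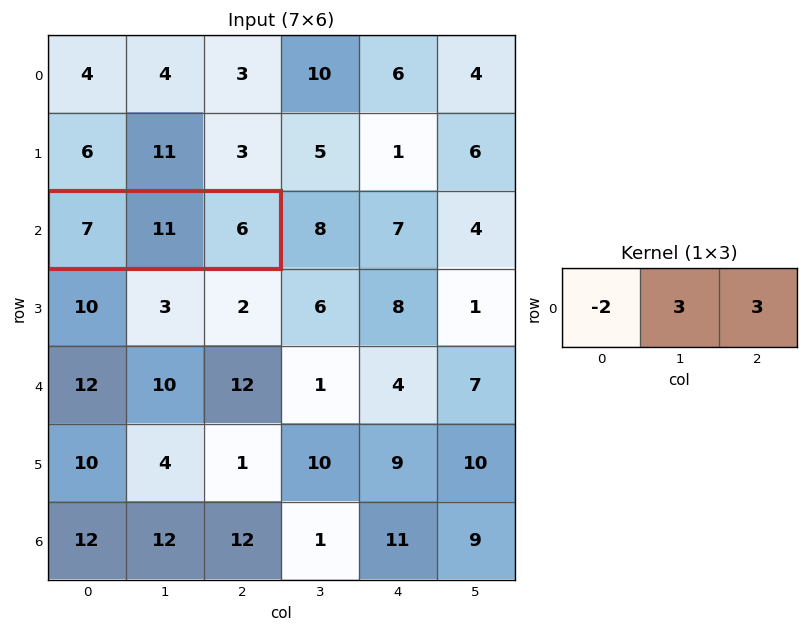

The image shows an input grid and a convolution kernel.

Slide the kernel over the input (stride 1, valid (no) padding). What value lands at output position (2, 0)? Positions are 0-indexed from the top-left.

The receptive field on the input at this output position is [7 11 6]. Elementwise product with the kernel and sum: 7·-2 + 11·3 + 6·3.

37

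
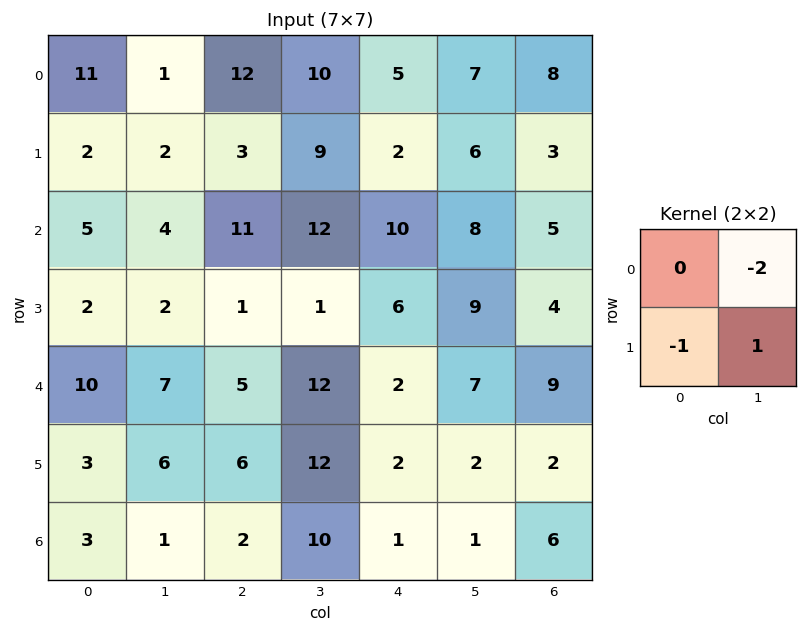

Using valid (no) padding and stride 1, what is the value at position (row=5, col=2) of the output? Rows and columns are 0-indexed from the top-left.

The receptive field on the input at this output position is [6 12 / 2 10]. Elementwise product with the kernel and sum: 12·-2 + 2·-1 + 10·1.

-16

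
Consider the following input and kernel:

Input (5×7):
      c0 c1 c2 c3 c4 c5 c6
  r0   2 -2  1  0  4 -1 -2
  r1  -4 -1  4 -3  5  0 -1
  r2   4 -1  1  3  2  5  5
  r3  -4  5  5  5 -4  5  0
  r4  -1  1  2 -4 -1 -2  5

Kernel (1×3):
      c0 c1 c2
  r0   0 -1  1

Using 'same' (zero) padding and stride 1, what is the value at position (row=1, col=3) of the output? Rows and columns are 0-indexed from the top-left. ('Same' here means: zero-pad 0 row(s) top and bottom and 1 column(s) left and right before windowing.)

The receptive field on the zero-padded input at this output position is [4 -3 5]. Elementwise product with the kernel and sum: -3·-1 + 5·1.

8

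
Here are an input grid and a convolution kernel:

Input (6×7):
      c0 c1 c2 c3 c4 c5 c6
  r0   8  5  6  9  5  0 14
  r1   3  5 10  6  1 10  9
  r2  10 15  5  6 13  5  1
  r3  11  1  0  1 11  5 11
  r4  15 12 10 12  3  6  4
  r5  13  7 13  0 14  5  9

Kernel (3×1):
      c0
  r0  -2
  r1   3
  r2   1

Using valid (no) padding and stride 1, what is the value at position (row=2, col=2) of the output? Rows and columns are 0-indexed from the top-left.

0

The receptive field on the input at this output position is [5 / 0 / 10]. Elementwise product with the kernel and sum: 5·-2 + 0·3 + 10·1.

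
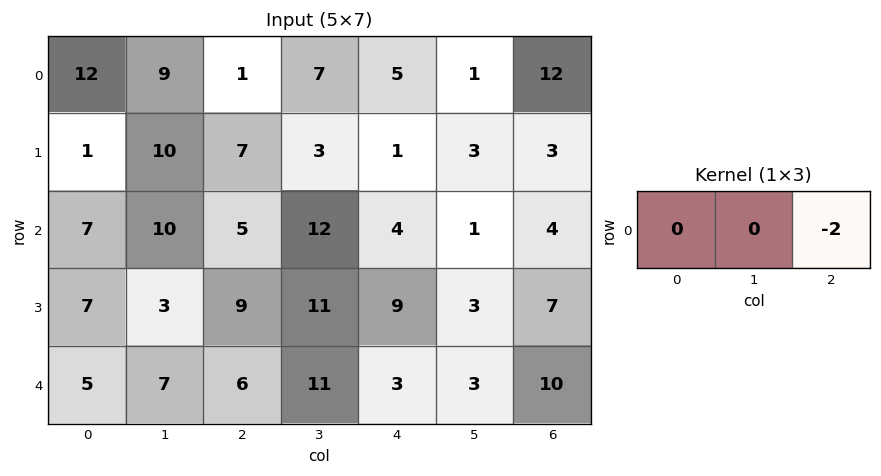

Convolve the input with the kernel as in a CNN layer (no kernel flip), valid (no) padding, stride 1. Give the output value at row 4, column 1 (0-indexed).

-22

The receptive field on the input at this output position is [7 6 11]. Elementwise product with the kernel and sum: 11·-2.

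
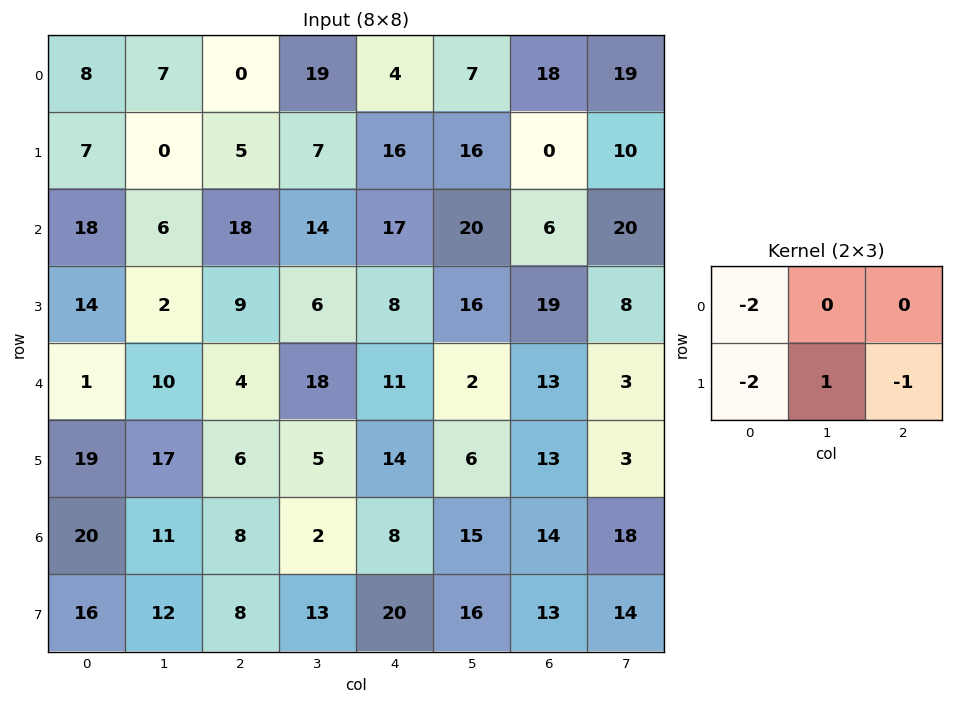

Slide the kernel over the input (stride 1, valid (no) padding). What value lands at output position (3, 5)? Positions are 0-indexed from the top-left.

The receptive field on the input at this output position is [16 19 8 / 2 13 3]. Elementwise product with the kernel and sum: 16·-2 + 2·-2 + 13·1 + 3·-1.

-26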